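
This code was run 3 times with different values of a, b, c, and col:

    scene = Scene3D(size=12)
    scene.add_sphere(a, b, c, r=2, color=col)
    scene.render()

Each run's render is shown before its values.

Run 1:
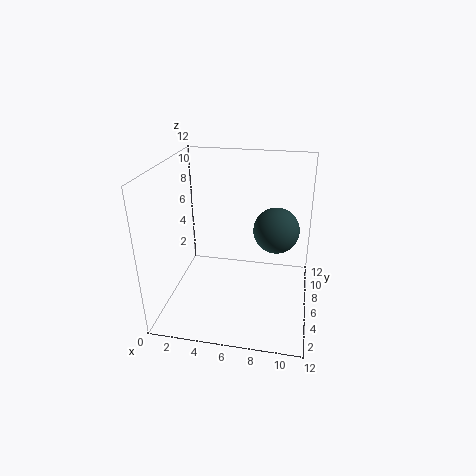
a = 9
b = 8
c = 6
col = 'darkslategray'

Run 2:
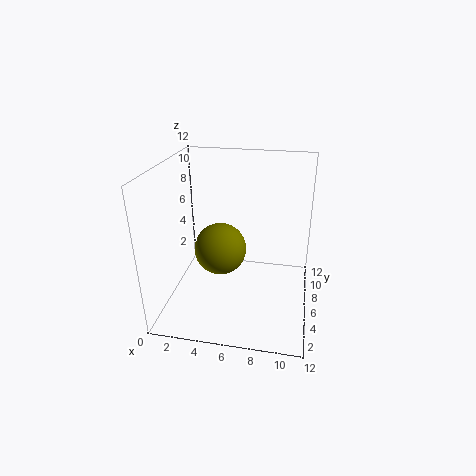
a = 5
b = 4
c = 6
col = 'olive'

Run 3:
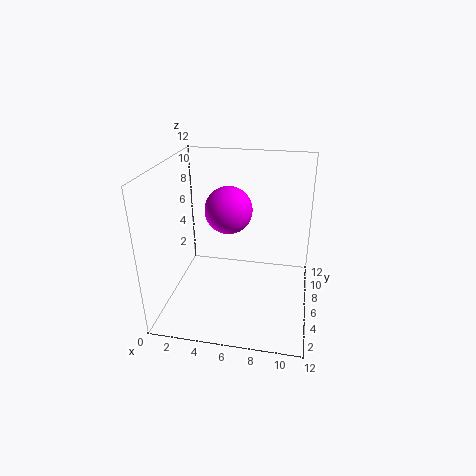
a = 5
b = 7
c = 8
col = 'magenta'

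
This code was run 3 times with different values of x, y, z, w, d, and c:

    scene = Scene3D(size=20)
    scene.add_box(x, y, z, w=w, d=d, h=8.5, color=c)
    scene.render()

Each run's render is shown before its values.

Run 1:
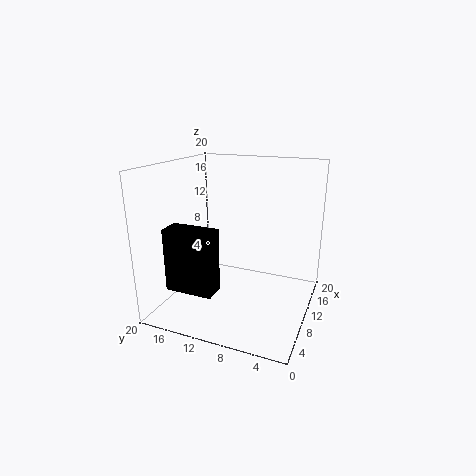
x = 3; y = 11; z = 4; w = 3; d = 6.5; c = 'black'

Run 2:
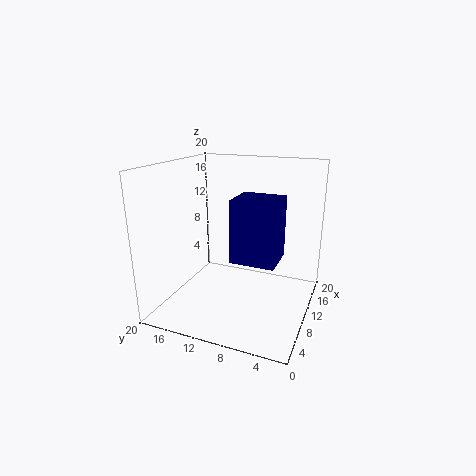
x = 7; y = 4; z = 7.5; w = 5.5; d = 6; c = 'navy'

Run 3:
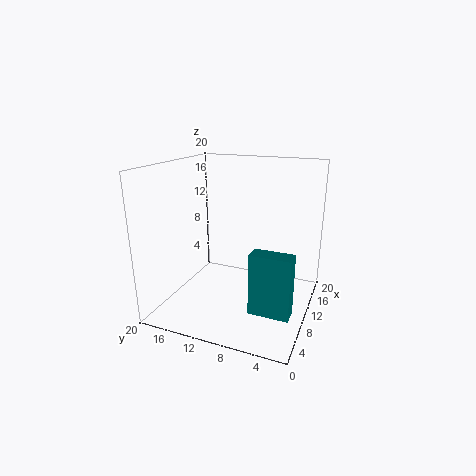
x = 6; y = 1.5; z = 1; w = 2.5; d = 5.5; c = 'teal'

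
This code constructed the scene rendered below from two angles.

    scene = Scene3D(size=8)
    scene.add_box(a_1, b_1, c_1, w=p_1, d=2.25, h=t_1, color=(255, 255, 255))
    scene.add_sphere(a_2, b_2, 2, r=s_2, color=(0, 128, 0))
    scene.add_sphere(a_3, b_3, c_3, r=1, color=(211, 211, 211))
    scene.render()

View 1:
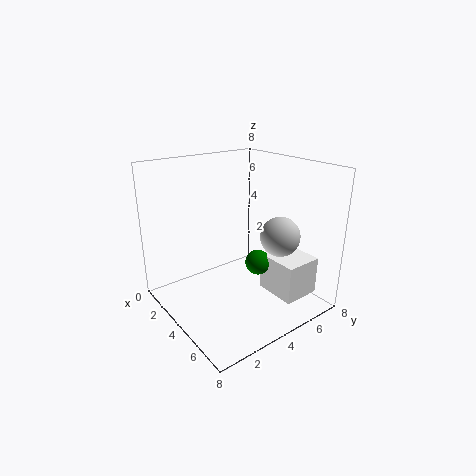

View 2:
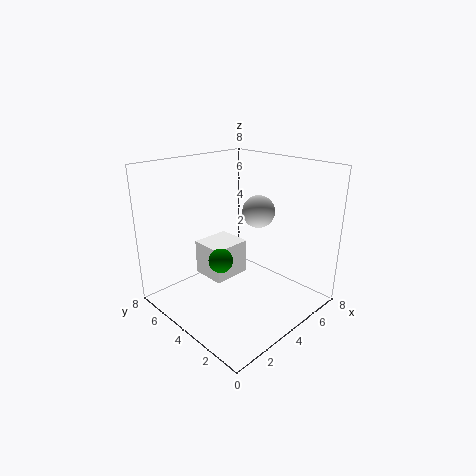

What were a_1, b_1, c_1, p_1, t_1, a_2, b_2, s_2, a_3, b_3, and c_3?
a_1 = 4
b_1 = 5.75
c_1 = 0.25
p_1 = 2.5
t_1 = 2.25
a_2 = 4
b_2 = 5.5
s_2 = 0.75
a_3 = 6.5
b_3 = 4.75
c_3 = 4.75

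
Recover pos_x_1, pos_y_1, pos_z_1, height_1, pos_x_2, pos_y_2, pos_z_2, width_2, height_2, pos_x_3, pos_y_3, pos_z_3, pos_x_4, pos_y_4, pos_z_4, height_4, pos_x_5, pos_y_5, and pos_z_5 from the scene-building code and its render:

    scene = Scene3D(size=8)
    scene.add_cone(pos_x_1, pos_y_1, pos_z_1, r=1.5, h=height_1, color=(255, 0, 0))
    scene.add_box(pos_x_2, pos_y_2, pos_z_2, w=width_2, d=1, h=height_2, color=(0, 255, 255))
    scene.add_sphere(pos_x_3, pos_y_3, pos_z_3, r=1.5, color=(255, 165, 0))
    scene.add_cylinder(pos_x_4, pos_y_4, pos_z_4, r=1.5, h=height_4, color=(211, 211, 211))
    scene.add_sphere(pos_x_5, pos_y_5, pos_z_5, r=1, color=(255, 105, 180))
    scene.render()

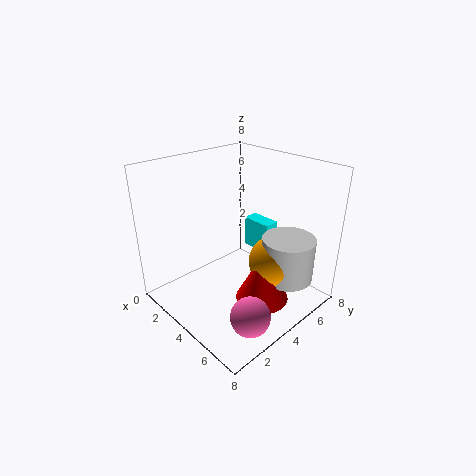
pos_x_1 = 5.5; pos_y_1 = 4.5; pos_z_1 = 0.5; height_1 = 3; pos_x_2 = 1.5; pos_y_2 = 7; pos_z_2 = 1.5; width_2 = 2; height_2 = 2; pos_x_3 = 5.5; pos_y_3 = 5.5; pos_z_3 = 2.5; pos_x_4 = 6; pos_y_4 = 6; pos_z_4 = 1.5; height_4 = 2.5; pos_x_5 = 7; pos_y_5 = 2; pos_z_5 = 1.5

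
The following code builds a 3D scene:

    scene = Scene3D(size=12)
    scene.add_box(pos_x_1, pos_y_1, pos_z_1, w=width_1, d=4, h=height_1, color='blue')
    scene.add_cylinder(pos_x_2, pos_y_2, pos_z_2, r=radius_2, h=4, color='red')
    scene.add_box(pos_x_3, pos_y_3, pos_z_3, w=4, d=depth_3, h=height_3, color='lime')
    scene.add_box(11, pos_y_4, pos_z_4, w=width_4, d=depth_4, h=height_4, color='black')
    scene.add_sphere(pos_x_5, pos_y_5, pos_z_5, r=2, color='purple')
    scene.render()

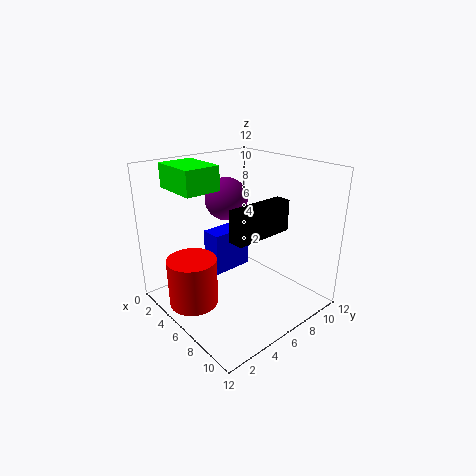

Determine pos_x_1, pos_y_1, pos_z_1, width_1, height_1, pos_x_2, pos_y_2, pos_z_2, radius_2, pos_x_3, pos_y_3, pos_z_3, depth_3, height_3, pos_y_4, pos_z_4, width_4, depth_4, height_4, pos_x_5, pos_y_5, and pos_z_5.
pos_x_1 = 1
pos_y_1 = 6
pos_z_1 = 1
width_1 = 2
height_1 = 4
pos_x_2 = 5
pos_y_2 = 2
pos_z_2 = 1
radius_2 = 2
pos_x_3 = 1
pos_y_3 = 2
pos_z_3 = 10
depth_3 = 3
height_3 = 2
pos_y_4 = 1
pos_z_4 = 9
width_4 = 1
depth_4 = 4
height_4 = 2
pos_x_5 = 2
pos_y_5 = 8
pos_z_5 = 8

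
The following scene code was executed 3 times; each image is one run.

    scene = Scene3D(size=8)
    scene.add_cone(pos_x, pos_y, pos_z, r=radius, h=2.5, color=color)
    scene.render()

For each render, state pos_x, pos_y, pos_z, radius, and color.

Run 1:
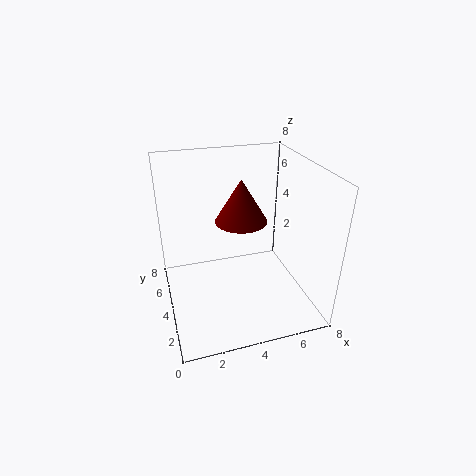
pos_x = 4.5
pos_y = 5
pos_z = 4.5
radius = 1.5
color = 'maroon'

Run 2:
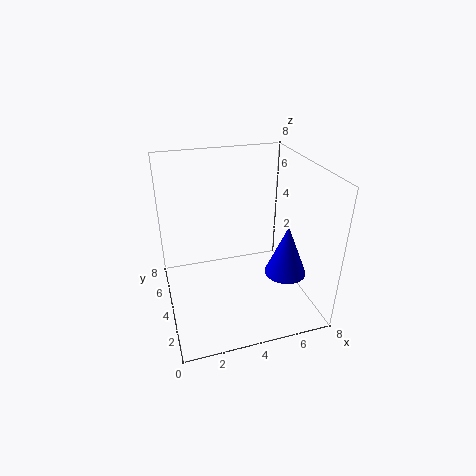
pos_x = 5.5
pos_y = 1
pos_z = 3.5
radius = 1
color = 'blue'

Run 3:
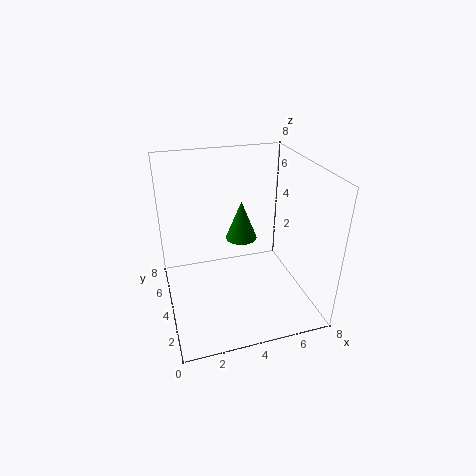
pos_x = 5
pos_y = 6.5
pos_z = 2.5
radius = 1
color = 'green'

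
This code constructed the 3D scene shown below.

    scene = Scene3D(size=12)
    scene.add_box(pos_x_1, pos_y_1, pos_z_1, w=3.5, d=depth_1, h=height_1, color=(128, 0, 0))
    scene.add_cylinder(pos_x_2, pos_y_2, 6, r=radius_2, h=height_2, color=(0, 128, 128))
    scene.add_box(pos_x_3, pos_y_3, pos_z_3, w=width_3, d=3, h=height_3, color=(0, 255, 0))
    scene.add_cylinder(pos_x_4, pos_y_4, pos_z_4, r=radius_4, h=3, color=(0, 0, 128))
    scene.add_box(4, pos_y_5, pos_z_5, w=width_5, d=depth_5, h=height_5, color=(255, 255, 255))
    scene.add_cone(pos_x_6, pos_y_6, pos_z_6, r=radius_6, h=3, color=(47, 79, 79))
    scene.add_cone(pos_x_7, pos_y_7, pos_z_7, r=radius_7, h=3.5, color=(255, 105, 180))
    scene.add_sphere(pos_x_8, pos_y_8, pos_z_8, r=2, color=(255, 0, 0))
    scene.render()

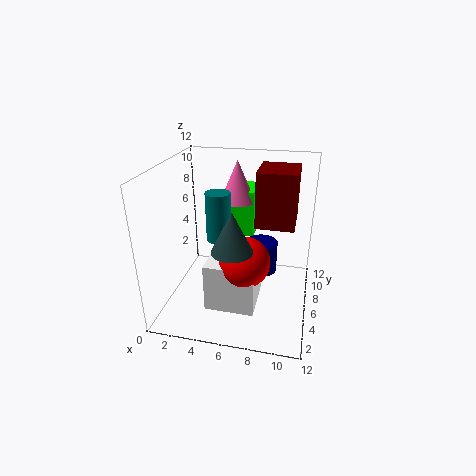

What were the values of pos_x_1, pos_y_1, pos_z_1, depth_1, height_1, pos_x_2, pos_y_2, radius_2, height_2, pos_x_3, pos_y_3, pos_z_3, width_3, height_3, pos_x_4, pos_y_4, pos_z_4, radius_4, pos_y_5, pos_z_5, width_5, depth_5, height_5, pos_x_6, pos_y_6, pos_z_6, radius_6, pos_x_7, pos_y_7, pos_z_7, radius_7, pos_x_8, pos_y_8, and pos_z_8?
pos_x_1 = 7; pos_y_1 = 8; pos_z_1 = 6; depth_1 = 4; height_1 = 5; pos_x_2 = 4.5; pos_y_2 = 5.5; radius_2 = 1; height_2 = 4; pos_x_3 = 4.5; pos_y_3 = 7.5; pos_z_3 = 5.5; width_3 = 2.5; height_3 = 4; pos_x_4 = 7.5; pos_y_4 = 9.5; pos_z_4 = 1; radius_4 = 1.5; pos_y_5 = 2.5; pos_z_5 = 1; width_5 = 4; depth_5 = 4; height_5 = 4; pos_x_6 = 6.5; pos_y_6 = 2; pos_z_6 = 7; radius_6 = 1.5; pos_x_7 = 5.5; pos_y_7 = 8; pos_z_7 = 8.5; radius_7 = 1.5; pos_x_8 = 7; pos_y_8 = 4; pos_z_8 = 5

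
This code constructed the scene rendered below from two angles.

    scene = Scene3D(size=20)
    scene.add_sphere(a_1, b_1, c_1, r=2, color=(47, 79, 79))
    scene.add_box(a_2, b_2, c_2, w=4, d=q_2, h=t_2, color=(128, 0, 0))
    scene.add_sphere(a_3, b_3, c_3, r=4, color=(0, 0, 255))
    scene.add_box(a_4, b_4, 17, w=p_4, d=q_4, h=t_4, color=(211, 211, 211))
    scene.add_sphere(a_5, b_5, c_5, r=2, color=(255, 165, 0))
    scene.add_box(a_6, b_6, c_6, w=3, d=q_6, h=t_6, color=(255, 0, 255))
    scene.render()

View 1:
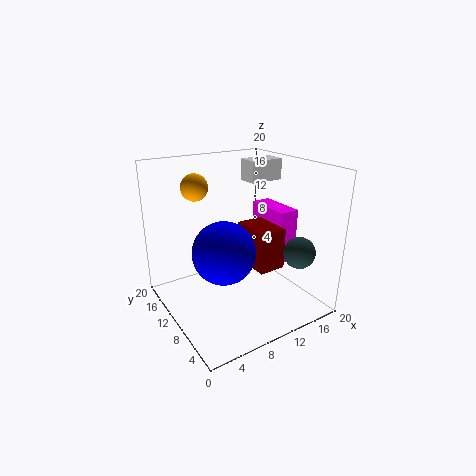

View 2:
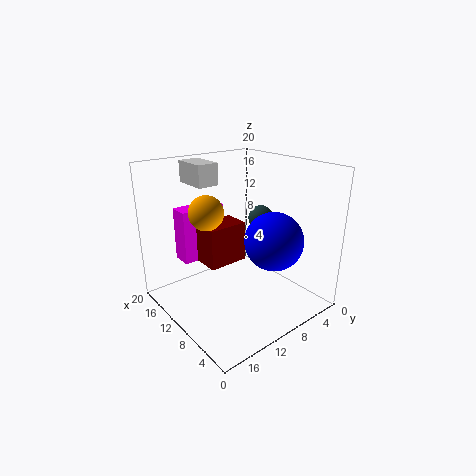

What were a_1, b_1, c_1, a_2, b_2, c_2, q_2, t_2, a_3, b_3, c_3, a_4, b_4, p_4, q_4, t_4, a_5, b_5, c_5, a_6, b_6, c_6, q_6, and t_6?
a_1 = 14
b_1 = 2
c_1 = 10
a_2 = 12
b_2 = 7
c_2 = 5
q_2 = 6
t_2 = 6
a_3 = 6
b_3 = 7
c_3 = 10
a_4 = 13
b_4 = 11
p_4 = 5
q_4 = 3
t_4 = 3
a_5 = 7
b_5 = 17
c_5 = 16
a_6 = 16
b_6 = 8
c_6 = 5
q_6 = 7
t_6 = 8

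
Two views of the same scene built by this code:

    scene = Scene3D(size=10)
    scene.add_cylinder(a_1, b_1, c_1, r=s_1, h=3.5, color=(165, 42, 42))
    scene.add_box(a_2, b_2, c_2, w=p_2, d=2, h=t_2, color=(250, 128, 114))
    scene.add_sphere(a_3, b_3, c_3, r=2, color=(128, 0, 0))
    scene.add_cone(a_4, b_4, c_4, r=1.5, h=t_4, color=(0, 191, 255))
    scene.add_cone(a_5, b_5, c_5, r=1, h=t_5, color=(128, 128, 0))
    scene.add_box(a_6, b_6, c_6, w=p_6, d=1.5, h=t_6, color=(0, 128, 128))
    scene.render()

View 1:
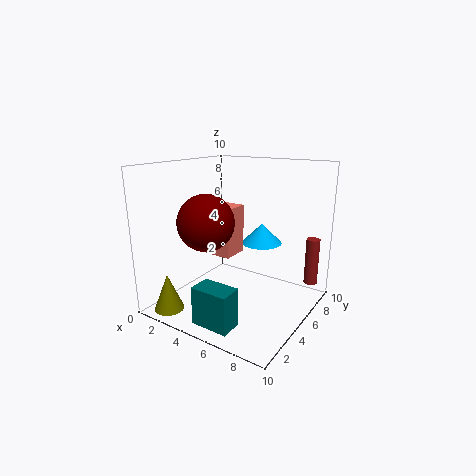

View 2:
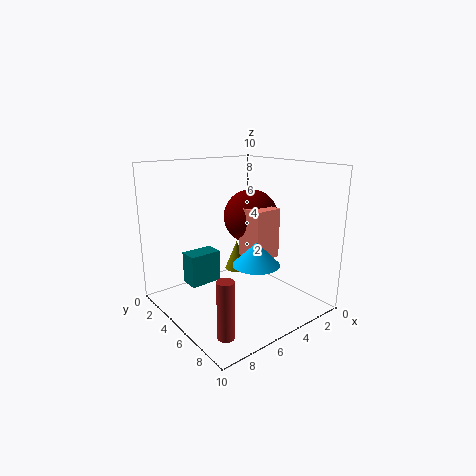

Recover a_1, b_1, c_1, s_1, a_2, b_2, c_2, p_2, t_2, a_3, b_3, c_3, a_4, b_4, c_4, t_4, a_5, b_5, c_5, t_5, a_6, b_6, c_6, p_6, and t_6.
a_1 = 9
b_1 = 9
c_1 = 1
s_1 = 0.5
a_2 = 2.5
b_2 = 4.5
c_2 = 3.5
p_2 = 2
t_2 = 3.5
a_3 = 3
b_3 = 4
c_3 = 6
a_4 = 5.5
b_4 = 7.5
c_4 = 4
t_4 = 1.5
a_5 = 2
b_5 = 1
c_5 = 0.5
t_5 = 2.5
a_6 = 4.5
b_6 = 0.5
c_6 = 0.5
p_6 = 2.5
t_6 = 2.5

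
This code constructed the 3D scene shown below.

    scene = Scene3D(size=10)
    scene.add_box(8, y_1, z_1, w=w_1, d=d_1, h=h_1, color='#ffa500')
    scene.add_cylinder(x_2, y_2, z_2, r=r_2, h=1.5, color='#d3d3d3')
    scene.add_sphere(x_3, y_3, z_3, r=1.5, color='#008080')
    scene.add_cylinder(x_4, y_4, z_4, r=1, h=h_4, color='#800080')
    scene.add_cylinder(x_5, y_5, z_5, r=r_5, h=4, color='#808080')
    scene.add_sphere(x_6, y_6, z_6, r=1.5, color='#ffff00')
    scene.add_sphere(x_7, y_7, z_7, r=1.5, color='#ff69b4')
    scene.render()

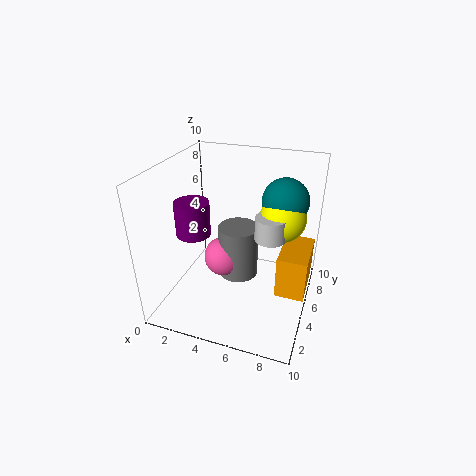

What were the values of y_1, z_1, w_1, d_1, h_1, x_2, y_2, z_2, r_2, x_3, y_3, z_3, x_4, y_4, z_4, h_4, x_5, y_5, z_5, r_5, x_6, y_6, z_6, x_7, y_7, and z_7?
y_1 = 4; z_1 = 1.5; w_1 = 2; d_1 = 3.5; h_1 = 3; x_2 = 7.5; y_2 = 4; z_2 = 6; r_2 = 1; x_3 = 8; y_3 = 5.5; z_3 = 8; x_4 = 3.5; y_4 = 1.5; z_4 = 7; h_4 = 2; x_5 = 4.5; y_5 = 6.5; z_5 = 1; r_5 = 1.5; x_6 = 8; y_6 = 5; z_6 = 7; x_7 = 3.5; y_7 = 6; z_7 = 2.5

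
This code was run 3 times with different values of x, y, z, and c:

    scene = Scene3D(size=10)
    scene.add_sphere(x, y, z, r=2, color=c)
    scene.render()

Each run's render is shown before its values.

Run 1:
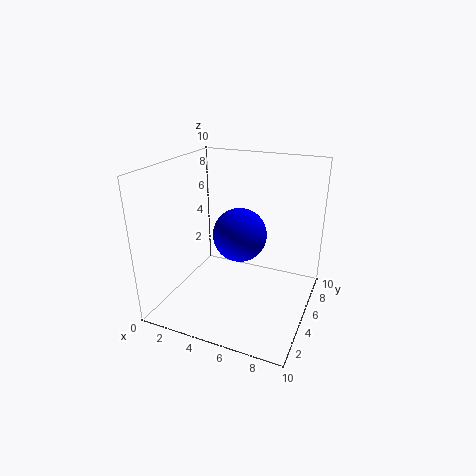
x = 4.5
y = 6.5
z = 4.5
c = 'blue'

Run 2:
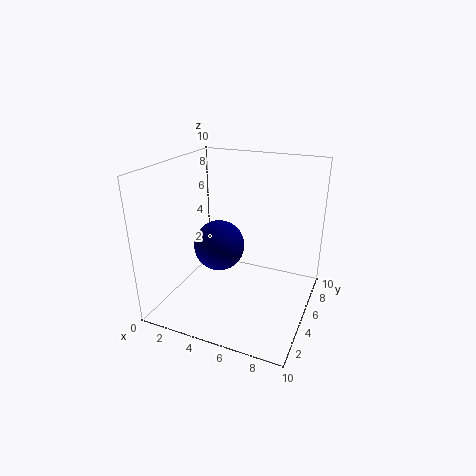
x = 2.5
y = 7
z = 3
c = 'navy'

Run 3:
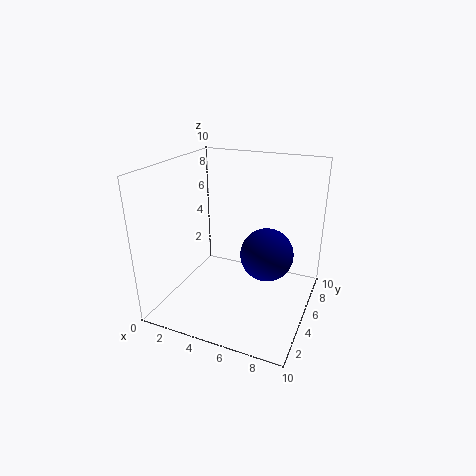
x = 6.5
y = 7
z = 3
c = 'navy'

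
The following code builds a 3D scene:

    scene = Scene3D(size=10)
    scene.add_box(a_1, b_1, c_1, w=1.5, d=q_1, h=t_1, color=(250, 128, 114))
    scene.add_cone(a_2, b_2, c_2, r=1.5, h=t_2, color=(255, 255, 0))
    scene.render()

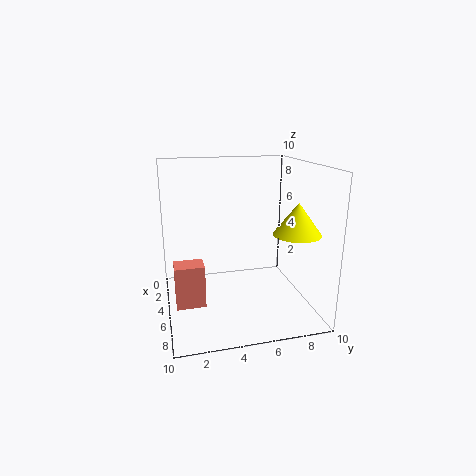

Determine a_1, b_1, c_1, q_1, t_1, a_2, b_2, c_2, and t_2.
a_1 = 4.5
b_1 = 0.5
c_1 = 0.5
q_1 = 2
t_1 = 3
a_2 = 8
b_2 = 8
c_2 = 6
t_2 = 2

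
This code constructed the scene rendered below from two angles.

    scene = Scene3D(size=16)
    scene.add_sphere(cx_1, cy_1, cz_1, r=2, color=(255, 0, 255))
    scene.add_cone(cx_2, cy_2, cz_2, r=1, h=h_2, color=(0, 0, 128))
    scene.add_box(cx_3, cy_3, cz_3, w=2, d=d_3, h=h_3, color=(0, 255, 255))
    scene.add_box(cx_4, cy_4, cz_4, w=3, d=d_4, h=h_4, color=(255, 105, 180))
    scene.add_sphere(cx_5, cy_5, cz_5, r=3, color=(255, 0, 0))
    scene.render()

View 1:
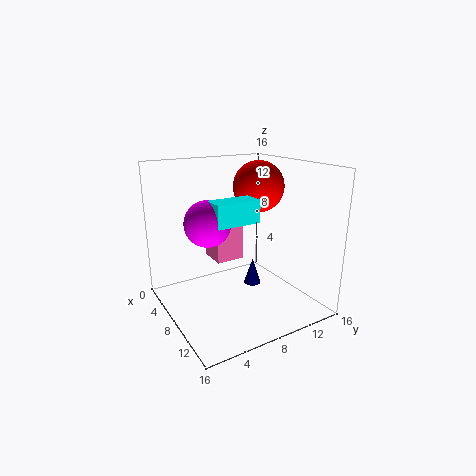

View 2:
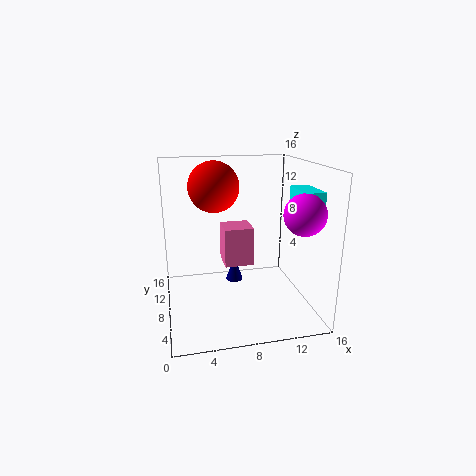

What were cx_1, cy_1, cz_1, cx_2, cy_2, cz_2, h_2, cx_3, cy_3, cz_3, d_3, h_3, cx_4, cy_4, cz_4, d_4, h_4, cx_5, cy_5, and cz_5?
cx_1 = 13; cy_1 = 2; cz_1 = 12; cx_2 = 8; cy_2 = 10; cz_2 = 2; h_2 = 3; cx_3 = 13; cy_3 = 2; cz_3 = 12; d_3 = 4; h_3 = 2; cx_4 = 6; cy_4 = 5; cz_4 = 6; d_4 = 3; h_4 = 4; cx_5 = 6; cy_5 = 12; cz_5 = 13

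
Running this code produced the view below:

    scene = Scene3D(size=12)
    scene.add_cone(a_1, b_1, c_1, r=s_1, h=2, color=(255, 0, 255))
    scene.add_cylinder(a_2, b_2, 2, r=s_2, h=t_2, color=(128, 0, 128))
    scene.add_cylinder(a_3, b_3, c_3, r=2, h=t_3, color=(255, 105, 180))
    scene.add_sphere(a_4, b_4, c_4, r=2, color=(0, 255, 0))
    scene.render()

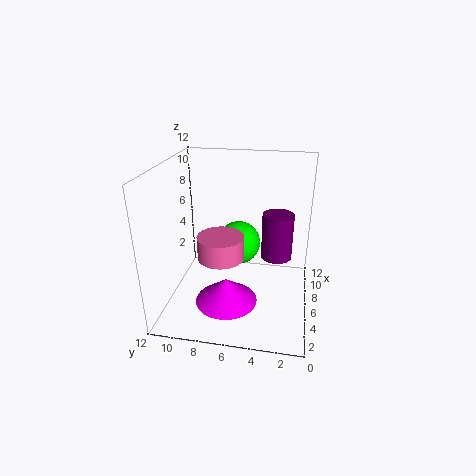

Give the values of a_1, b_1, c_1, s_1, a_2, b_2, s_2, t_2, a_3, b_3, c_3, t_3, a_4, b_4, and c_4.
a_1 = 3.5
b_1 = 6.5
c_1 = 1.5
s_1 = 2.5
a_2 = 10.5
b_2 = 3
s_2 = 1.5
t_2 = 4.5
a_3 = 6
b_3 = 7.5
c_3 = 4
t_3 = 2
a_4 = 9
b_4 = 6.5
c_4 = 4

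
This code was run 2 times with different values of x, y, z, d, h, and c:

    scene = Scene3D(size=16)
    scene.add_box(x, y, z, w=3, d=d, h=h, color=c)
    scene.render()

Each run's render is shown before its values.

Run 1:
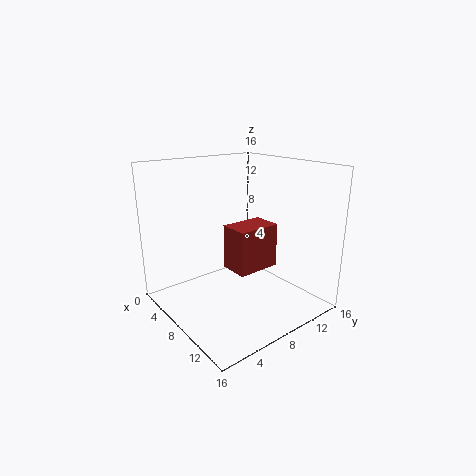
x = 9.5, y = 5, z = 6, d = 4.5, h = 4.5, c = 'brown'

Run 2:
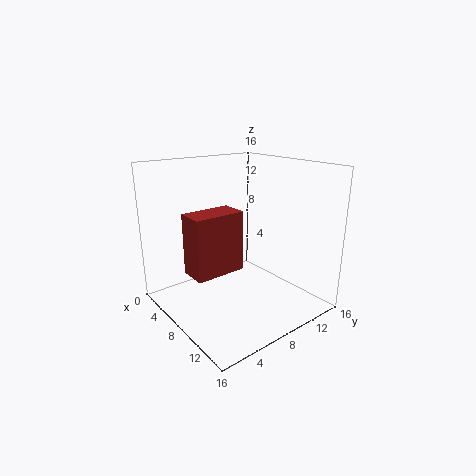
x = 6.5, y = 2, z = 5, d = 5.5, h = 6.5, c = 'brown'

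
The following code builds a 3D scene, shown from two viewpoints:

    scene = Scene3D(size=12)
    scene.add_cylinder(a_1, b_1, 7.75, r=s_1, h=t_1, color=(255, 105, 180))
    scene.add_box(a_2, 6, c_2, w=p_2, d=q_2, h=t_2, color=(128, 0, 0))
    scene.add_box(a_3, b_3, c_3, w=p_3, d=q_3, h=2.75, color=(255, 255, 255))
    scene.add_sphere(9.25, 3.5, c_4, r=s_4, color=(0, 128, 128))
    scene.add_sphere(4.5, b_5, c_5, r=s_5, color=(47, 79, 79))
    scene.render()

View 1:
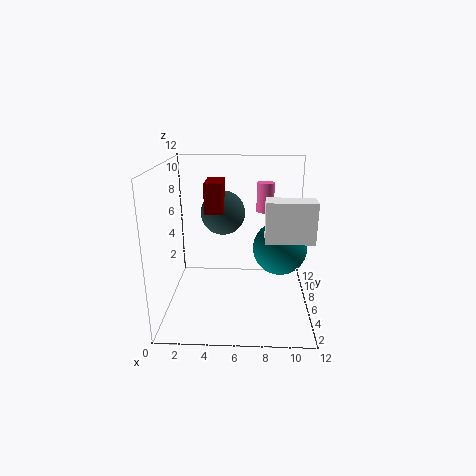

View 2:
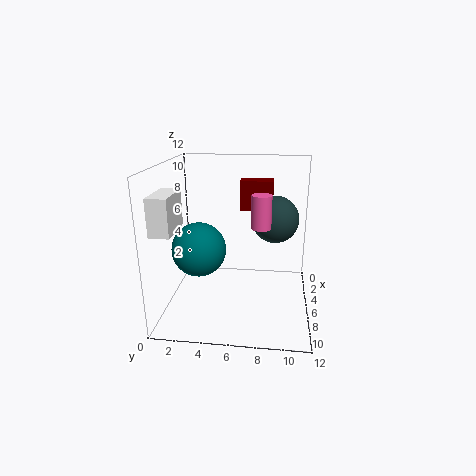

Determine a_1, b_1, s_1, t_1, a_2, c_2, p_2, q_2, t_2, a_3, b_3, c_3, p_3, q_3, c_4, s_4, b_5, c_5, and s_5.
a_1 = 8.25, b_1 = 8, s_1 = 0.75, t_1 = 2.5, a_2 = 3.25, c_2 = 8, p_2 = 1.5, q_2 = 2.75, t_2 = 2.5, a_3 = 8, b_3 = 0.5, c_3 = 7.75, p_3 = 3.25, q_3 = 1.5, c_4 = 6.25, s_4 = 2, b_5 = 9, c_5 = 7.25, s_5 = 2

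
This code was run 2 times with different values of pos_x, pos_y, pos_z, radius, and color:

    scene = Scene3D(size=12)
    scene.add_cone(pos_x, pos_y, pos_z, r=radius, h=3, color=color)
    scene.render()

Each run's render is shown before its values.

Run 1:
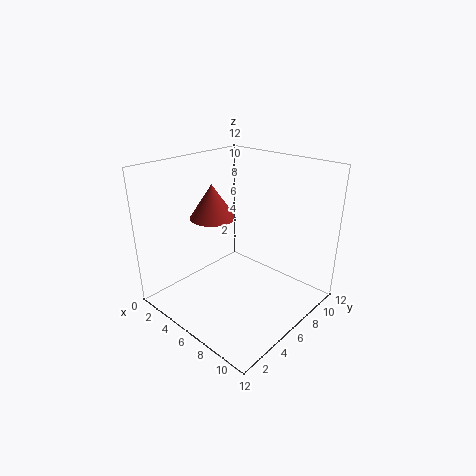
pos_x = 3
pos_y = 6
pos_z = 7
radius = 2
color = 'brown'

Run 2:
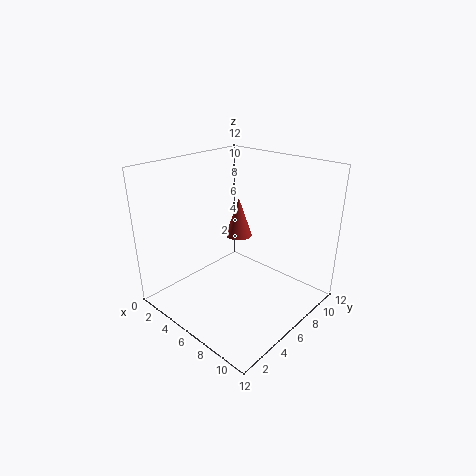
pos_x = 7
pos_y = 5
pos_z = 7
radius = 1
color = 'brown'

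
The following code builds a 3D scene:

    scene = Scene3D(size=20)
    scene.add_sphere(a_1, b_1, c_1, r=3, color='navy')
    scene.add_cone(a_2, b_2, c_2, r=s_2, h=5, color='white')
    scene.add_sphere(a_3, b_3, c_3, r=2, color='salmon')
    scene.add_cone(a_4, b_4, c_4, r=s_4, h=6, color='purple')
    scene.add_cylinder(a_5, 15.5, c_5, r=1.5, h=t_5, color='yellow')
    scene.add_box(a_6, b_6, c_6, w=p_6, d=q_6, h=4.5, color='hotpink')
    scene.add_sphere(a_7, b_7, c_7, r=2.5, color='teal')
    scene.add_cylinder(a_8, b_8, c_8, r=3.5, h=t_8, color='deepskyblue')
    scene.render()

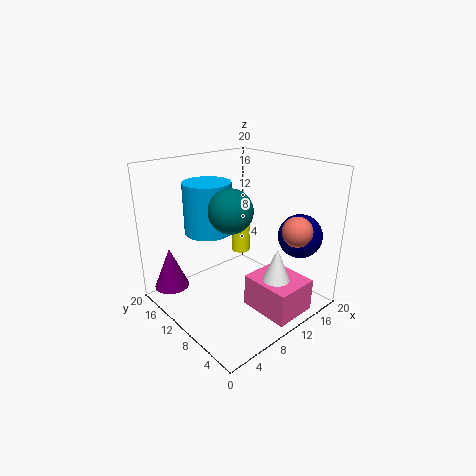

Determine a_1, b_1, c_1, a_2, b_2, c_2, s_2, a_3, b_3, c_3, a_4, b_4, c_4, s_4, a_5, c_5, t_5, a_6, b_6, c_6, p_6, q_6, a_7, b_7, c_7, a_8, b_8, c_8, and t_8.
a_1 = 16, b_1 = 4, c_1 = 10.5, a_2 = 11.5, b_2 = 4, c_2 = 5, s_2 = 2, a_3 = 14, b_3 = 3, c_3 = 12, a_4 = 3, b_4 = 17, c_4 = 2, s_4 = 2.5, a_5 = 15.5, c_5 = 4.5, t_5 = 8, a_6 = 9, b_6 = 0.5, c_6 = 1, p_6 = 6, q_6 = 7, a_7 = 4.5, b_7 = 5, c_7 = 16.5, a_8 = 9, b_8 = 15.5, c_8 = 9.5, t_8 = 7.5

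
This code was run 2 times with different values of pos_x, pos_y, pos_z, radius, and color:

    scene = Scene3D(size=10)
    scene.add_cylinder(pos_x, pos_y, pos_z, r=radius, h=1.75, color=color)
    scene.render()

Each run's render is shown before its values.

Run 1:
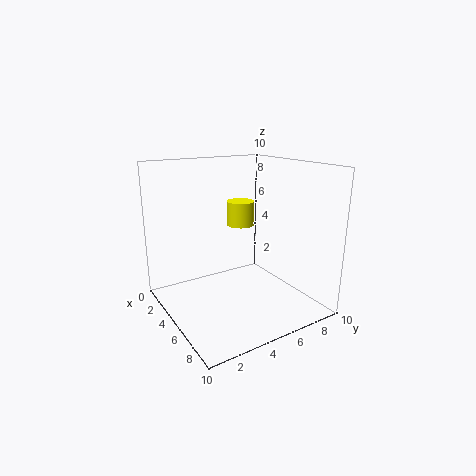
pos_x = 3.75, pos_y = 6, pos_z = 5.5, radius = 1, color = 'yellow'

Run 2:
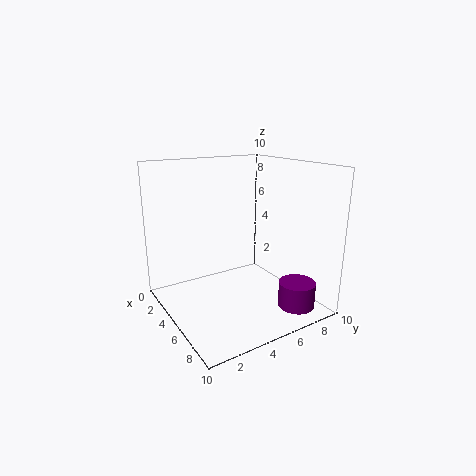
pos_x = 8.25, pos_y = 7.75, pos_z = 0.5, radius = 1.25, color = 'purple'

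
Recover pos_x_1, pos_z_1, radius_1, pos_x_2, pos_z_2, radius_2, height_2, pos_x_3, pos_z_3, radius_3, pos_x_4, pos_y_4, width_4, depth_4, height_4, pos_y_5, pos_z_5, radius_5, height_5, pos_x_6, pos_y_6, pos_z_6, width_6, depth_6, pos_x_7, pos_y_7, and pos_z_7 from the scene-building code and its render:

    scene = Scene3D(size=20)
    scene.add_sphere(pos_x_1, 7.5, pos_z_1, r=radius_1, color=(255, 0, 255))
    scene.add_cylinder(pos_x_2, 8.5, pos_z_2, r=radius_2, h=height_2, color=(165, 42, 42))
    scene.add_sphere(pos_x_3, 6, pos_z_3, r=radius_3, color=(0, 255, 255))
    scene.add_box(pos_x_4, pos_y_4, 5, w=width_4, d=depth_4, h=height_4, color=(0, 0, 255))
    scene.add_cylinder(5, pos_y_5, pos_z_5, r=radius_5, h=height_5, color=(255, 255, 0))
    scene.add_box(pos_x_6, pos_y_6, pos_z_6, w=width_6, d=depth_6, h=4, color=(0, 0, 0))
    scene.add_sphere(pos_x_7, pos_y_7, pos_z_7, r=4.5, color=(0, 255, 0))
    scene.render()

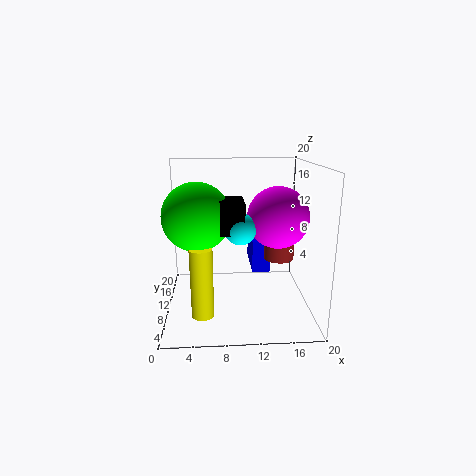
pos_x_1 = 15; pos_z_1 = 13.5; radius_1 = 4; pos_x_2 = 15.5; pos_z_2 = 7.5; radius_2 = 2; height_2 = 3; pos_x_3 = 10; pos_z_3 = 12.5; radius_3 = 2; pos_x_4 = 12; pos_y_4 = 9.5; width_4 = 2.5; depth_4 = 7; height_4 = 4.5; pos_y_5 = 6; pos_z_5 = 0.5; radius_5 = 1.5; height_5 = 9.5; pos_x_6 = 7.5; pos_y_6 = 4.5; pos_z_6 = 12; width_6 = 3; depth_6 = 5; pos_x_7 = 4.5; pos_y_7 = 8.5; pos_z_7 = 13.5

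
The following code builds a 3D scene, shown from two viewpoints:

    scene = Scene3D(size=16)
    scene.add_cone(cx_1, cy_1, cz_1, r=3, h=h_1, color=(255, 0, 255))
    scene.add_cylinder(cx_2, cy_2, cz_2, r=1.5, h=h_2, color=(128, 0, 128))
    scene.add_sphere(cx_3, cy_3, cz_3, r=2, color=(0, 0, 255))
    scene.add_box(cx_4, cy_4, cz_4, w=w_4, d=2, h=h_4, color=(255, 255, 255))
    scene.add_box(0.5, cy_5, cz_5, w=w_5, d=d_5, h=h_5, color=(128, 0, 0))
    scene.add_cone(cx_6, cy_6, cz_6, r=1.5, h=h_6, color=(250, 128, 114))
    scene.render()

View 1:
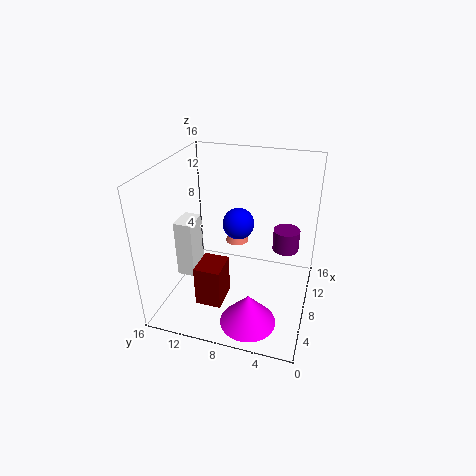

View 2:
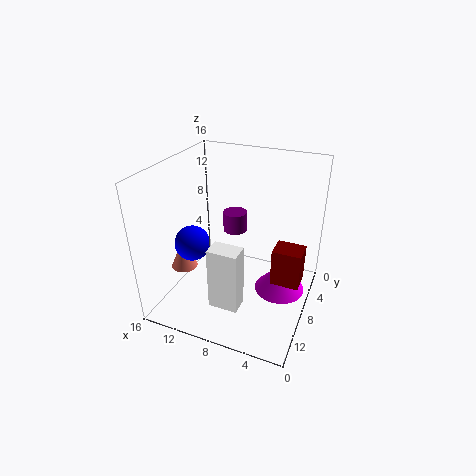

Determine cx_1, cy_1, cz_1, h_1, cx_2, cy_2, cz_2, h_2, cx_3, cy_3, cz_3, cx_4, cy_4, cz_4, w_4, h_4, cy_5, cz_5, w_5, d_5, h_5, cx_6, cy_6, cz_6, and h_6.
cx_1 = 3.5; cy_1 = 5.5; cz_1 = 0.5; h_1 = 3.5; cx_2 = 10.5; cy_2 = 3; cz_2 = 6; h_2 = 2.5; cx_3 = 13; cy_3 = 9.5; cz_3 = 7; cx_4 = 5.5; cy_4 = 12.5; cz_4 = 3.5; w_4 = 3; h_4 = 6.5; cy_5 = 7.5; cz_5 = 4.5; w_5 = 3; d_5 = 2.5; h_5 = 4; cx_6 = 14; cy_6 = 10; cz_6 = 4; h_6 = 3.5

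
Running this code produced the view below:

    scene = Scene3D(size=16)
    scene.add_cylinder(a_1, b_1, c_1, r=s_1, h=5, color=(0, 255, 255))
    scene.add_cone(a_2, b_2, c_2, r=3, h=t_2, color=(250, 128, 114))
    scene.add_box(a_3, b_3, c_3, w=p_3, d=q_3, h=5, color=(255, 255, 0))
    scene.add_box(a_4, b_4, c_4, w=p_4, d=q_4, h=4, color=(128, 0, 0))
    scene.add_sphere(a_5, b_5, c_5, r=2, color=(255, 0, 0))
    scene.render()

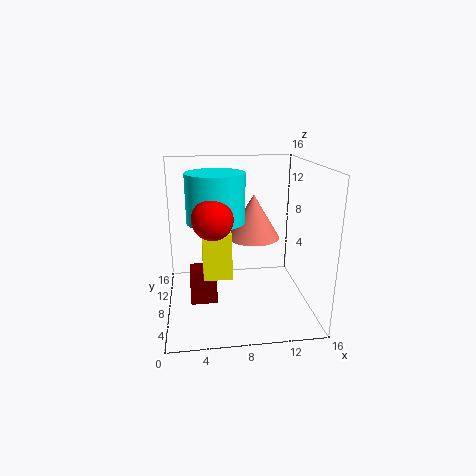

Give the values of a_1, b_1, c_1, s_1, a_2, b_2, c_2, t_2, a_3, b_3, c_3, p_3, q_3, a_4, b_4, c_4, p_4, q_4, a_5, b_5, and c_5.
a_1 = 5.5, b_1 = 6.5, c_1 = 10.5, s_1 = 3, a_2 = 10, b_2 = 9.5, c_2 = 7.5, t_2 = 5, a_3 = 4, b_3 = 5, c_3 = 4.5, p_3 = 3, q_3 = 4, a_4 = 2.5, b_4 = 7, c_4 = 0.5, p_4 = 3, q_4 = 2.5, a_5 = 5, b_5 = 4, c_5 = 11.5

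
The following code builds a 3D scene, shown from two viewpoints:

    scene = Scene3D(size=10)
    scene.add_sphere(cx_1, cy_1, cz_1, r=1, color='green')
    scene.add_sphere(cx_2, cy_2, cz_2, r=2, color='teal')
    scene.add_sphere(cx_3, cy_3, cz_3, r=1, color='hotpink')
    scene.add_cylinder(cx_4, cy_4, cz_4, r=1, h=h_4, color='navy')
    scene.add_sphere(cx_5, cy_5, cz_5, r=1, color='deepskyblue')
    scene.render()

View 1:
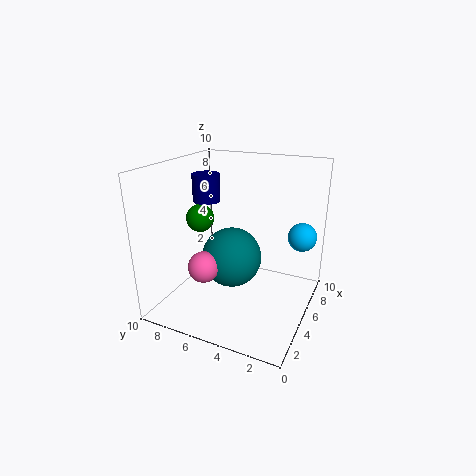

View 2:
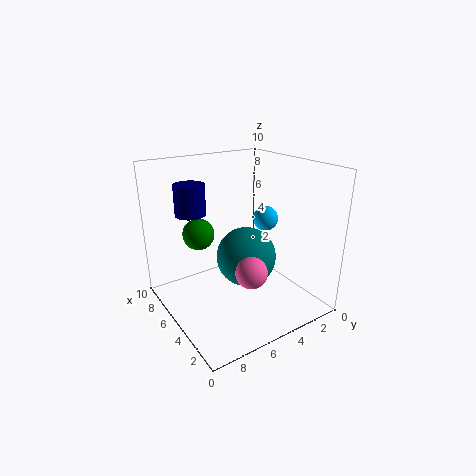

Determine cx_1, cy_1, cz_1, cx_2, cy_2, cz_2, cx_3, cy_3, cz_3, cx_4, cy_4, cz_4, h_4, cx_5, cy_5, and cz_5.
cx_1 = 5
cy_1 = 8
cz_1 = 6
cx_2 = 4
cy_2 = 5
cz_2 = 4
cx_3 = 2
cy_3 = 6
cz_3 = 4
cx_4 = 6
cy_4 = 8
cz_4 = 7
h_4 = 2
cx_5 = 7
cy_5 = 1
cz_5 = 5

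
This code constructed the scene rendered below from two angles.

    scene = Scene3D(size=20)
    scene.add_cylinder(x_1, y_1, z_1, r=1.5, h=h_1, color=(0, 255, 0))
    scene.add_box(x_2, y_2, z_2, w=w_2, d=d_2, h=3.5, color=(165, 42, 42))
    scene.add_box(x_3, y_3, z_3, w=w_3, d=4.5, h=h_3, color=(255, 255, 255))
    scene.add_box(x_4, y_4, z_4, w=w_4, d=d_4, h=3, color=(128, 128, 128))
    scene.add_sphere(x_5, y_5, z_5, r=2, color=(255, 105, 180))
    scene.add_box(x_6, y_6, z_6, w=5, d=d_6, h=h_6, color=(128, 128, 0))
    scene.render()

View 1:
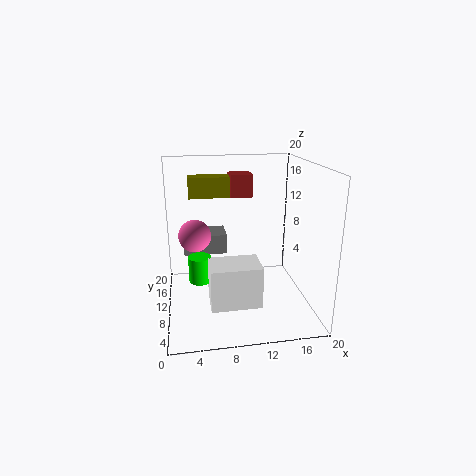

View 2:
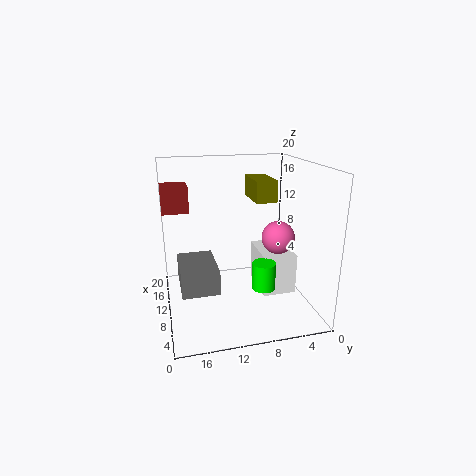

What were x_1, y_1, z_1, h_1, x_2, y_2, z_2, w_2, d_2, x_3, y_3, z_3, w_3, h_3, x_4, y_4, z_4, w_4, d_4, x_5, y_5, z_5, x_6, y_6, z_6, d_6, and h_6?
x_1 = 4.5; y_1 = 8; z_1 = 5; h_1 = 3.5; x_2 = 10; y_2 = 16.5; z_2 = 14; w_2 = 3.5; d_2 = 3.5; x_3 = 5.5; y_3 = 3; z_3 = 3; w_3 = 6.5; h_3 = 5.5; x_4 = 2.5; y_4 = 14; z_4 = 6; w_4 = 6.5; d_4 = 4.5; x_5 = 4; y_5 = 6.5; z_5 = 12; x_6 = 3.5; y_6 = 7; z_6 = 16.5; d_6 = 2.5; h_6 = 2.5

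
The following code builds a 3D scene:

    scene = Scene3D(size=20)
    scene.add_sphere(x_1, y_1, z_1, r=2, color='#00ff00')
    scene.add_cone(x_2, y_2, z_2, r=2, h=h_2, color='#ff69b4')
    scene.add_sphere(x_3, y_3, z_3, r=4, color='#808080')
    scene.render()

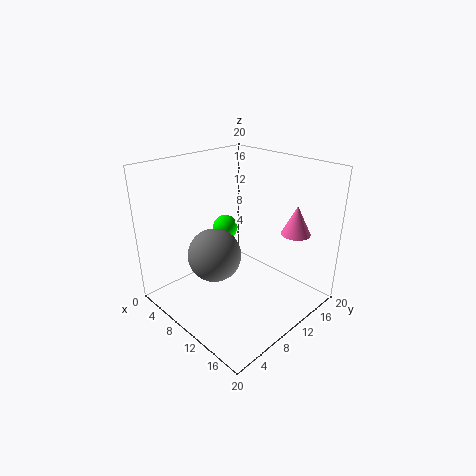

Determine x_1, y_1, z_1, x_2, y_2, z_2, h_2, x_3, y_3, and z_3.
x_1 = 3; y_1 = 14; z_1 = 8; x_2 = 16; y_2 = 15; z_2 = 11; h_2 = 4; x_3 = 6; y_3 = 9; z_3 = 6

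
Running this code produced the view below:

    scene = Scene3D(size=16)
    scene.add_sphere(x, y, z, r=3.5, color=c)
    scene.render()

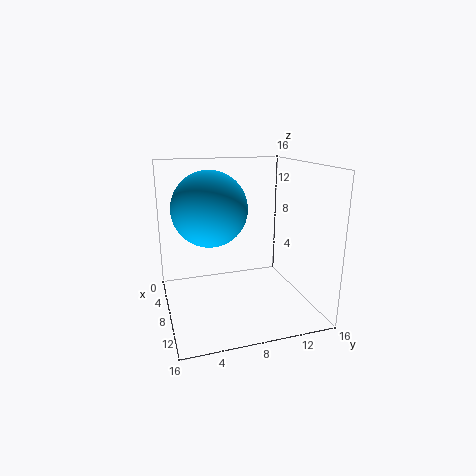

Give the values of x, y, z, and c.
x = 12, y = 4, z = 12.5, c = 'deepskyblue'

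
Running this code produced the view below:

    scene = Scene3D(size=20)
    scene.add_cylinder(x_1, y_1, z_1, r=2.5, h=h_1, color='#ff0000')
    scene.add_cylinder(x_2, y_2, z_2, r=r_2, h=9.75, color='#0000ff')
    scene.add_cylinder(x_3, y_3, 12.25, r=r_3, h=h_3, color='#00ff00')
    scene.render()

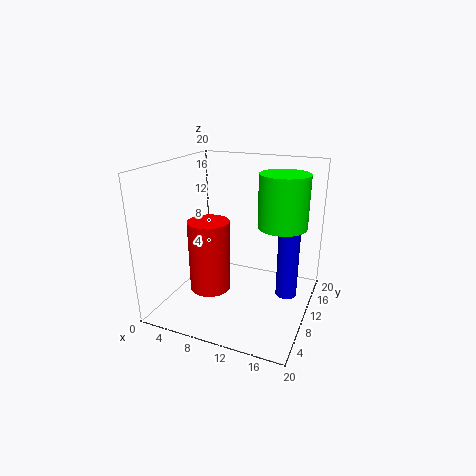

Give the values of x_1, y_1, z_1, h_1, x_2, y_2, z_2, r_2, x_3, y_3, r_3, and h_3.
x_1 = 9; y_1 = 3.5; z_1 = 5.75; h_1 = 8.75; x_2 = 16.75; y_2 = 12; z_2 = 1.5; r_2 = 1.5; x_3 = 16; y_3 = 10.75; r_3 = 3.25; h_3 = 7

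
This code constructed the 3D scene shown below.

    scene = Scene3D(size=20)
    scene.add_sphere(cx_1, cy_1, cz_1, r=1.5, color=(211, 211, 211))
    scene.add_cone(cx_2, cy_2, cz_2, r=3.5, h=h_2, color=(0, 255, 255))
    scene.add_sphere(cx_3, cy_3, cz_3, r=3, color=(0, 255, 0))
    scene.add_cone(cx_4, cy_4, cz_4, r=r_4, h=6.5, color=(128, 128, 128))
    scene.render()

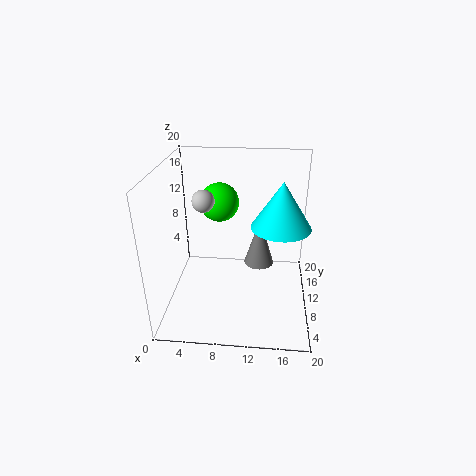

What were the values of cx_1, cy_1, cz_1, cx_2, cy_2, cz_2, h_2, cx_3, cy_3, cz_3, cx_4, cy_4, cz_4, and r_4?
cx_1 = 5.5; cy_1 = 9.5; cz_1 = 15.5; cx_2 = 15.5; cy_2 = 5; cz_2 = 14.5; h_2 = 5.5; cx_3 = 6.5; cy_3 = 16.5; cz_3 = 12.5; cx_4 = 13; cy_4 = 9; cz_4 = 7; r_4 = 2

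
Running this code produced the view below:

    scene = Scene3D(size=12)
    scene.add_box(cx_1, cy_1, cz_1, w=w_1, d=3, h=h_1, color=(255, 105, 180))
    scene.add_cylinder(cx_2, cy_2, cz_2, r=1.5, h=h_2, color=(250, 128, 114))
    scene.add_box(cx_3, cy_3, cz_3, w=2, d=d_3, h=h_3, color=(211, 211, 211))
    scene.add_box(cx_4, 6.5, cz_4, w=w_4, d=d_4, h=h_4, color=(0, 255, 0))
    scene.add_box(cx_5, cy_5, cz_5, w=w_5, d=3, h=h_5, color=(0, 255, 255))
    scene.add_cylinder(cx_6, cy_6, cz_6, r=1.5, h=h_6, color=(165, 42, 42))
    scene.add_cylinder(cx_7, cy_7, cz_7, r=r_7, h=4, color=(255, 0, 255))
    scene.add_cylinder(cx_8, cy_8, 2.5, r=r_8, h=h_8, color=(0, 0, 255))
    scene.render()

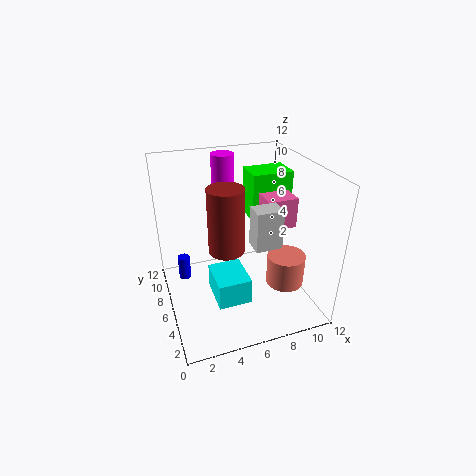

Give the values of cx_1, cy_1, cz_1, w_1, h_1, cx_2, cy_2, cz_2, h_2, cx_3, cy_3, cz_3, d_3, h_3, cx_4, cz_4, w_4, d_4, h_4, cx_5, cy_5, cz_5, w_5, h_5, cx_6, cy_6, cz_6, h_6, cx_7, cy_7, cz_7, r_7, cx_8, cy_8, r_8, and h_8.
cx_1 = 8, cy_1 = 4.5, cz_1 = 7, w_1 = 2.5, h_1 = 2.5, cx_2 = 9, cy_2 = 3, cz_2 = 3, h_2 = 2.5, cx_3 = 6, cy_3 = 2, cz_3 = 7, d_3 = 1.5, h_3 = 3, cx_4 = 7.5, cz_4 = 7, w_4 = 3.5, d_4 = 2.5, h_4 = 4, cx_5 = 3, cy_5 = 1.5, cz_5 = 3, w_5 = 2.5, h_5 = 2, cx_6 = 5, cy_6 = 6, cz_6 = 5, h_6 = 5.5, cx_7 = 6, cy_7 = 10, cz_7 = 8, r_7 = 1, cx_8 = 1.5, cy_8 = 7, r_8 = 0.5, h_8 = 2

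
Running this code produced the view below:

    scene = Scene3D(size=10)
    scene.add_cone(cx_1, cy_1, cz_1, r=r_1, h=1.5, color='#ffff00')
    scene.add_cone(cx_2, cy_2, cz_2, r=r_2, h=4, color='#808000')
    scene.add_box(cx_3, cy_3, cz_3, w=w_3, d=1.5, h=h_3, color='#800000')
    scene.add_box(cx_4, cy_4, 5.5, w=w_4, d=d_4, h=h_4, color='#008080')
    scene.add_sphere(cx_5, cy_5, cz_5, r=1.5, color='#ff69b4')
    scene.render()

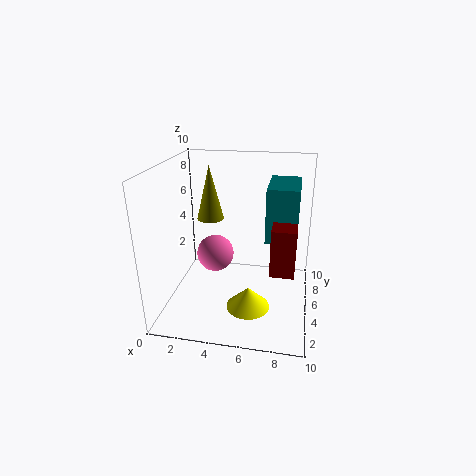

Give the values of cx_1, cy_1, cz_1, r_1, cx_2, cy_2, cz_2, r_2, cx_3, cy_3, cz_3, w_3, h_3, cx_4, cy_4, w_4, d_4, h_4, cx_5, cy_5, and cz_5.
cx_1 = 6; cy_1 = 3.5; cz_1 = 0.5; r_1 = 1.5; cx_2 = 2.5; cy_2 = 7; cz_2 = 5.5; r_2 = 1; cx_3 = 7.5; cy_3 = 2; cz_3 = 4; w_3 = 1.5; h_3 = 3; cx_4 = 7; cy_4 = 3.5; w_4 = 2; d_4 = 3.5; h_4 = 3.5; cx_5 = 2.5; cy_5 = 8; cz_5 = 2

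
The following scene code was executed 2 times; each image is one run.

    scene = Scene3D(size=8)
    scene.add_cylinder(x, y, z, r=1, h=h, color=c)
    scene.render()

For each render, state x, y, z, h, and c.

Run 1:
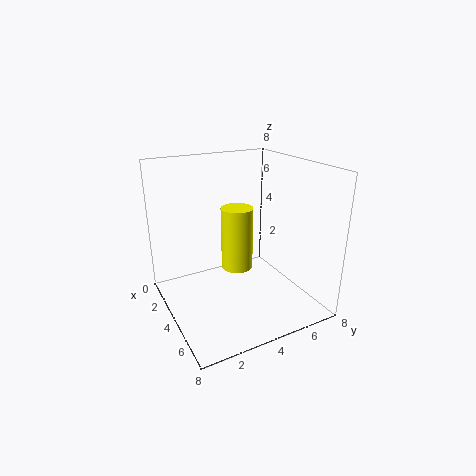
x = 2, y = 5, z = 1, h = 4, c = 'yellow'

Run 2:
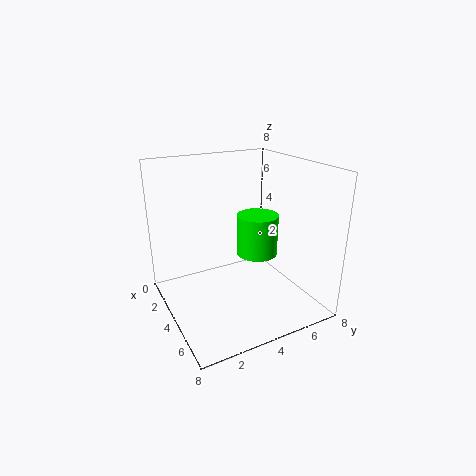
x = 6, y = 4, z = 4, h = 2, c = 'lime'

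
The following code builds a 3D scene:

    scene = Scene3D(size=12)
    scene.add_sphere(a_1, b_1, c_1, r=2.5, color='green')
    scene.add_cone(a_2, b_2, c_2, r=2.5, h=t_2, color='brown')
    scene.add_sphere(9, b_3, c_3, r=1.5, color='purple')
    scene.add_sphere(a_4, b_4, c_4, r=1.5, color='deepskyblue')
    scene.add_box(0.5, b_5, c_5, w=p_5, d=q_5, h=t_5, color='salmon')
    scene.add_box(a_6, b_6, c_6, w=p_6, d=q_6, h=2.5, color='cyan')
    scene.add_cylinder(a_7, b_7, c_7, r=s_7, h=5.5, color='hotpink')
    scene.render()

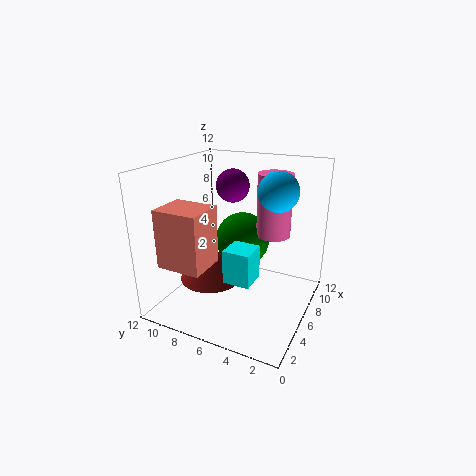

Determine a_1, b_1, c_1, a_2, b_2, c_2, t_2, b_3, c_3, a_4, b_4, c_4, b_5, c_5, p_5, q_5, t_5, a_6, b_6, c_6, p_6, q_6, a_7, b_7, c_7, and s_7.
a_1 = 9
b_1 = 7
c_1 = 4.5
a_2 = 4
b_2 = 7.5
c_2 = 3
t_2 = 3
b_3 = 8
c_3 = 9.5
a_4 = 5.5
b_4 = 2.5
c_4 = 10.5
b_5 = 6.5
c_5 = 5
p_5 = 3
q_5 = 3.5
t_5 = 4.5
a_6 = 1.5
b_6 = 3
c_6 = 4.5
p_6 = 2
q_6 = 2
a_7 = 9
b_7 = 4
c_7 = 5.5
s_7 = 1.5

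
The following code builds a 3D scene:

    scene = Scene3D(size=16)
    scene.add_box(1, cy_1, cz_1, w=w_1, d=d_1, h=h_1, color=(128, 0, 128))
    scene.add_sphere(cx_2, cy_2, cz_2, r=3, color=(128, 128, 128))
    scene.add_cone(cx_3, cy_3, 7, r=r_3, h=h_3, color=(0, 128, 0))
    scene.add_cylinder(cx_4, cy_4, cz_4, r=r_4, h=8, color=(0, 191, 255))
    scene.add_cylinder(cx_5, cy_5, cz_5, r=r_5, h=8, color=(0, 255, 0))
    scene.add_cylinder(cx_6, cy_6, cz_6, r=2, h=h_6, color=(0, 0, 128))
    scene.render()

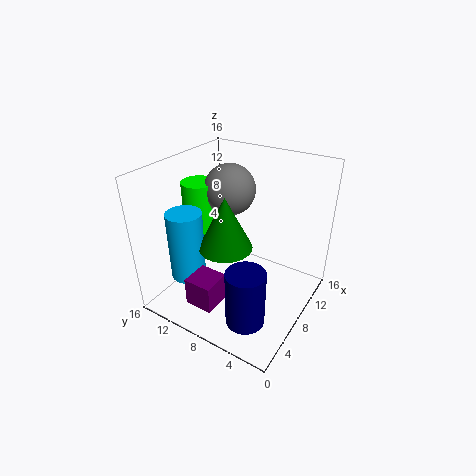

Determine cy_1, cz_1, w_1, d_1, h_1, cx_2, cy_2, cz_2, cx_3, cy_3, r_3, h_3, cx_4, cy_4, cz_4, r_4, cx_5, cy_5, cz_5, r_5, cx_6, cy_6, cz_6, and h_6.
cy_1 = 7
cz_1 = 3
w_1 = 3
d_1 = 3
h_1 = 3
cx_2 = 11
cy_2 = 11
cz_2 = 12
cx_3 = 7
cy_3 = 9
r_3 = 3
h_3 = 6
cx_4 = 5
cy_4 = 13
cz_4 = 3
r_4 = 2
cx_5 = 9
cy_5 = 14
cz_5 = 5
r_5 = 2
cx_6 = 3
cy_6 = 4
cz_6 = 2
h_6 = 6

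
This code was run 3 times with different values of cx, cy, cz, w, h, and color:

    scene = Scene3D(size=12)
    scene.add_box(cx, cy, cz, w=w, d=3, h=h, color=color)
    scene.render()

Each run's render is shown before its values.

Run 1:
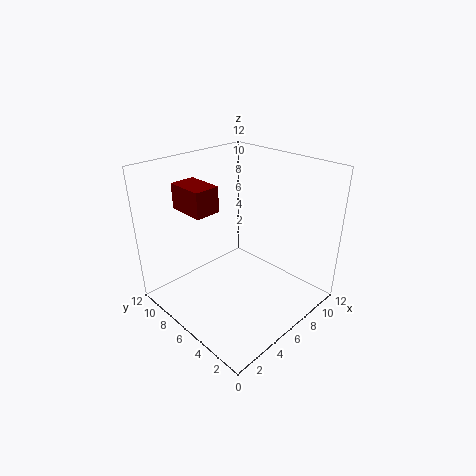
cx = 2
cy = 6
cz = 9
w = 2
h = 2
color = 'maroon'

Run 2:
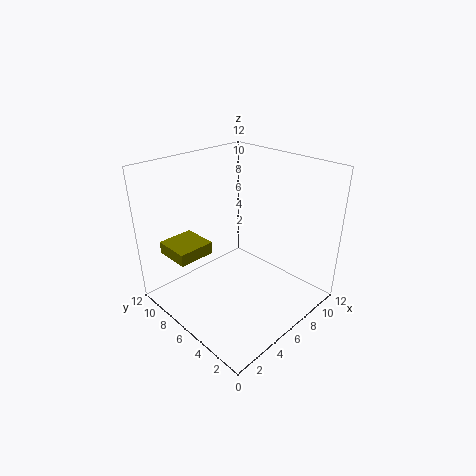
cx = 1
cy = 7
cz = 5
w = 3
h = 1
color = 'olive'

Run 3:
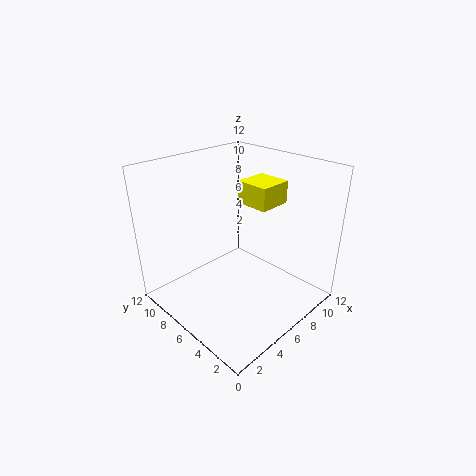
cx = 8
cy = 5
cz = 8
w = 3
h = 2
color = 'yellow'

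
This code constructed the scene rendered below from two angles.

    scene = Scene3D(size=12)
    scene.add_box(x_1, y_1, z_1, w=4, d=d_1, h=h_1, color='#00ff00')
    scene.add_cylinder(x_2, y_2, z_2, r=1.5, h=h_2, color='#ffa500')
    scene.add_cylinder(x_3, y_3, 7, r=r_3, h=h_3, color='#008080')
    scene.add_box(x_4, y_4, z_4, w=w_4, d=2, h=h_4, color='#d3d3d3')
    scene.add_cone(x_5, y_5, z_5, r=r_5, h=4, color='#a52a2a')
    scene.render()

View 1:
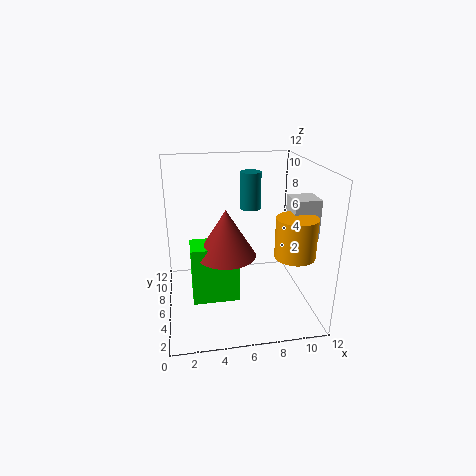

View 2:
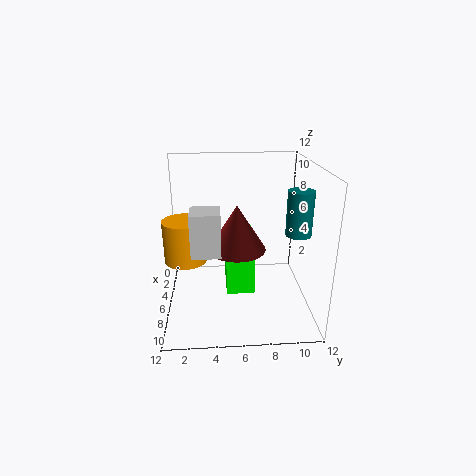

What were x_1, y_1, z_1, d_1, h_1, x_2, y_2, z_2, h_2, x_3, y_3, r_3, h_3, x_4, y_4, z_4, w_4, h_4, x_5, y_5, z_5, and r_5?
x_1 = 2; y_1 = 5; z_1 = 0.5; d_1 = 2.5; h_1 = 5; x_2 = 9.5; y_2 = 2; z_2 = 6; h_2 = 3; x_3 = 8; y_3 = 10.5; r_3 = 1; h_3 = 3.5; x_4 = 9.5; y_4 = 2.5; z_4 = 7; w_4 = 2; h_4 = 3; x_5 = 5; y_5 = 6; z_5 = 4.5; r_5 = 2.5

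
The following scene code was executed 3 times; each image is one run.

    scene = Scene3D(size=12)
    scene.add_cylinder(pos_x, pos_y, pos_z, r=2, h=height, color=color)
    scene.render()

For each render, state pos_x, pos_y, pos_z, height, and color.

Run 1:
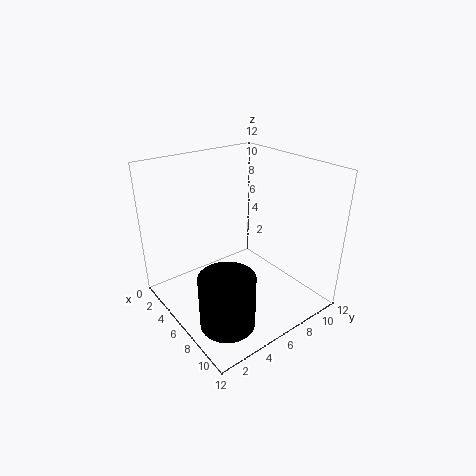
pos_x = 10; pos_y = 2; pos_z = 2; height = 4; color = 'black'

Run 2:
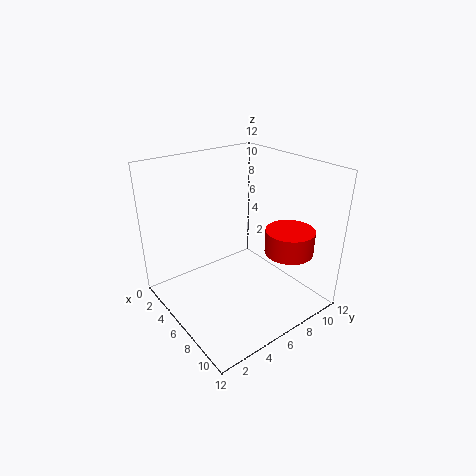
pos_x = 9; pos_y = 9; pos_z = 5; height = 2; color = 'red'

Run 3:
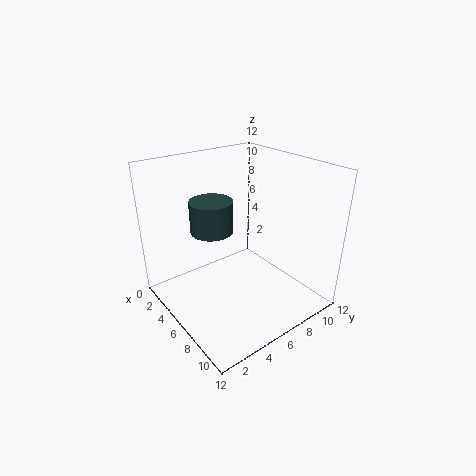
pos_x = 2; pos_y = 6; pos_z = 5; height = 3; color = 'darkslategray'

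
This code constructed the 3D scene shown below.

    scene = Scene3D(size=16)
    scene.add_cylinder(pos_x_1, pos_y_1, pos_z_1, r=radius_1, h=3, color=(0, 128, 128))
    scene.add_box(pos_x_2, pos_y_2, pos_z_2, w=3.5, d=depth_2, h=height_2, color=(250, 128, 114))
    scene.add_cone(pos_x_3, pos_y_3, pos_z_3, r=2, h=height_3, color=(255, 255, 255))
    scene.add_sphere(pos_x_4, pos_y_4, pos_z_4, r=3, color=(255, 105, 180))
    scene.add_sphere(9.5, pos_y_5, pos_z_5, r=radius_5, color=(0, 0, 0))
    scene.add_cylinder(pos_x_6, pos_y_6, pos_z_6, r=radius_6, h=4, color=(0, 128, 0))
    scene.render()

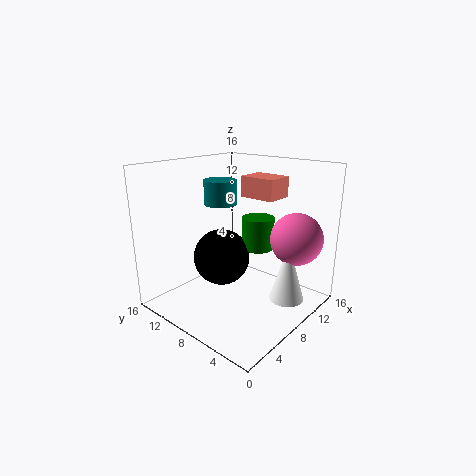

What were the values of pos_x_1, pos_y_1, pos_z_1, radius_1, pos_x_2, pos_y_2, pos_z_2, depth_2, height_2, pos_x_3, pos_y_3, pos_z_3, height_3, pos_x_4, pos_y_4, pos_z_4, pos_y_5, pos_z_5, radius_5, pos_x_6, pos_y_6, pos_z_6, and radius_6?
pos_x_1 = 10.5, pos_y_1 = 13, pos_z_1 = 10.5, radius_1 = 2, pos_x_2 = 12, pos_y_2 = 6.5, pos_z_2 = 11.5, depth_2 = 4.5, height_2 = 2.5, pos_x_3 = 11.5, pos_y_3 = 3.5, pos_z_3 = 0.5, height_3 = 7, pos_x_4 = 13, pos_y_4 = 3.5, pos_z_4 = 7.5, pos_y_5 = 12, pos_z_5 = 4, radius_5 = 3.5, pos_x_6 = 13, pos_y_6 = 9, pos_z_6 = 5, radius_6 = 2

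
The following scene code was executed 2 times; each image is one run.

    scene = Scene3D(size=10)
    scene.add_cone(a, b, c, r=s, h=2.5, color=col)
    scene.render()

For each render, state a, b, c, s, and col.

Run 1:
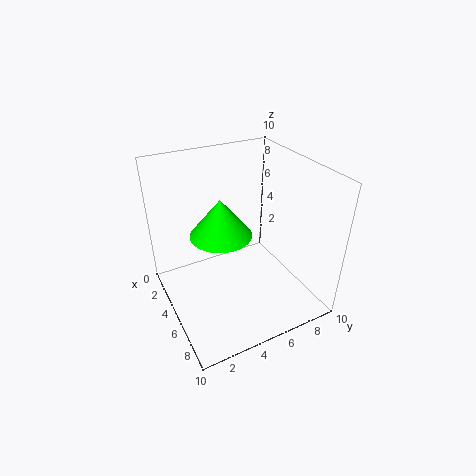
a = 5.5
b = 3.5
c = 6
s = 2
col = 'lime'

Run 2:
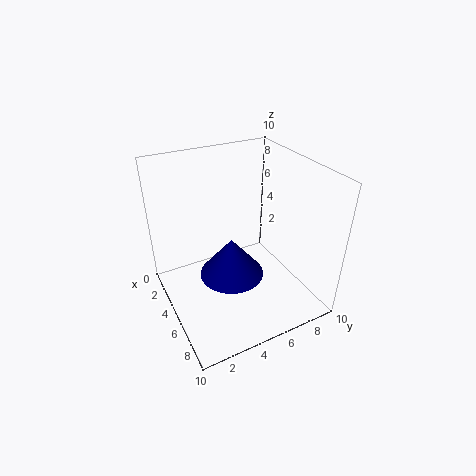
a = 7
b = 3.5
c = 4
s = 2
col = 'navy'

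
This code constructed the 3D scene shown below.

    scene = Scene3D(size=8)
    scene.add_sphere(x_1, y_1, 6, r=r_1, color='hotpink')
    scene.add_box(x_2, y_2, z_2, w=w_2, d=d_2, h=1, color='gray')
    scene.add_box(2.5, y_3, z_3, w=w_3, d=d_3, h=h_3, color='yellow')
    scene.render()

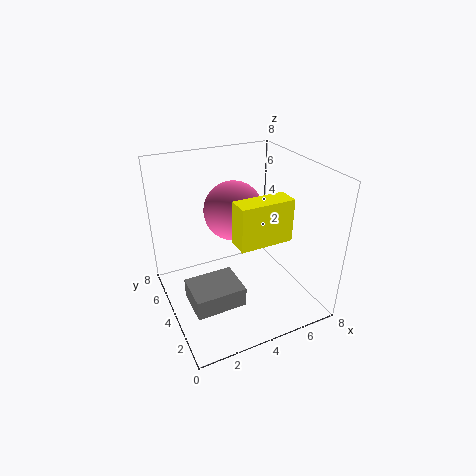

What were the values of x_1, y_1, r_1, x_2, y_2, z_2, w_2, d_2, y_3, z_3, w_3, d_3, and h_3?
x_1 = 3.5; y_1 = 3.5; r_1 = 1.5; x_2 = 0.5; y_2 = 1; z_2 = 2; w_2 = 2.5; d_2 = 2; y_3 = 0.5; z_3 = 5.5; w_3 = 2.5; d_3 = 1; h_3 = 2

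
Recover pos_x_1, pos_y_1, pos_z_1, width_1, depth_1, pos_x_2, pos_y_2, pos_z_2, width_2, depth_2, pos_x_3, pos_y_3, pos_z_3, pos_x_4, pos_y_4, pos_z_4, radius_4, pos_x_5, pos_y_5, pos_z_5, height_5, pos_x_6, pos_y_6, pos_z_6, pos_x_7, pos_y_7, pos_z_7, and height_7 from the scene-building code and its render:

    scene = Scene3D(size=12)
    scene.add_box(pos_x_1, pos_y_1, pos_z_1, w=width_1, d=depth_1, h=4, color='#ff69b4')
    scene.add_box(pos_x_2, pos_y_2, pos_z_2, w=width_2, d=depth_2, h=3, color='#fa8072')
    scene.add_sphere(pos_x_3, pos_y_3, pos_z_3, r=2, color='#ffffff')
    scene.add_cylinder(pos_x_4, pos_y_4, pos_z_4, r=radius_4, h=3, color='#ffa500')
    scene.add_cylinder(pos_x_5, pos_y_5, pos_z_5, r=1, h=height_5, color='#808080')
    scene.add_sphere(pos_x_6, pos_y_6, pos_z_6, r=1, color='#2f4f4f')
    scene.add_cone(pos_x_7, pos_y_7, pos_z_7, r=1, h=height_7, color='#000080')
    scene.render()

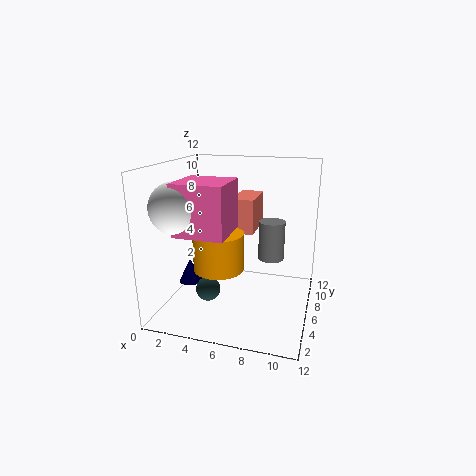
pos_x_1 = 2, pos_y_1 = 2, pos_z_1 = 7, width_1 = 4, depth_1 = 4, pos_x_2 = 5, pos_y_2 = 7, pos_z_2 = 6, width_2 = 2, depth_2 = 4, pos_x_3 = 2, pos_y_3 = 3, pos_z_3 = 9, pos_x_4 = 5, pos_y_4 = 4, pos_z_4 = 4, radius_4 = 2, pos_x_5 = 9, pos_y_5 = 5, pos_z_5 = 5, height_5 = 3, pos_x_6 = 4, pos_y_6 = 4, pos_z_6 = 2, pos_x_7 = 2, pos_y_7 = 5, pos_z_7 = 2, height_7 = 2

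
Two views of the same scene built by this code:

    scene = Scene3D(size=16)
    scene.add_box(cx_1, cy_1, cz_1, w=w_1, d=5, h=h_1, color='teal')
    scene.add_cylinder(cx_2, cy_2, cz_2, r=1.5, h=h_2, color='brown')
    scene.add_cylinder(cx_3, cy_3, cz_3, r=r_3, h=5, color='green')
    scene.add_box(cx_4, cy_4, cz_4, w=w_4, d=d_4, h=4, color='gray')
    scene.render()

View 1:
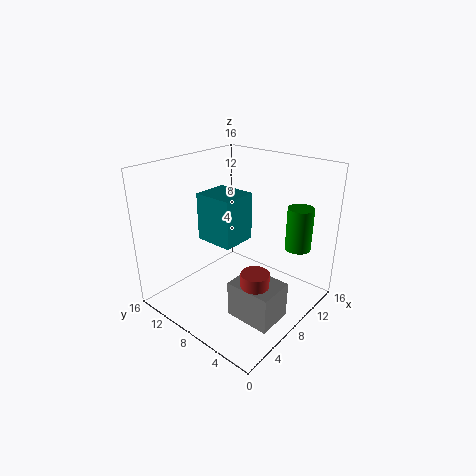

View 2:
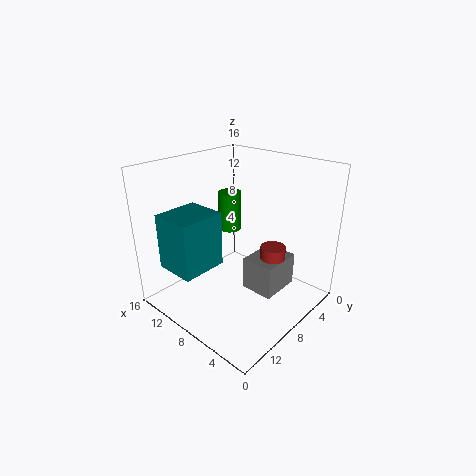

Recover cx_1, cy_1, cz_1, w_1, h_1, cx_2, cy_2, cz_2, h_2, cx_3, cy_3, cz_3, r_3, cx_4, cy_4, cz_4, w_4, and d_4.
cx_1 = 8.5
cy_1 = 10
cz_1 = 5.5
w_1 = 4.5
h_1 = 6
cx_2 = 6
cy_2 = 4
cz_2 = 1.5
h_2 = 4.5
cx_3 = 13.5
cy_3 = 3.5
cz_3 = 6
r_3 = 1.5
cx_4 = 4.5
cy_4 = 1.5
cz_4 = 0.5
w_4 = 4
d_4 = 5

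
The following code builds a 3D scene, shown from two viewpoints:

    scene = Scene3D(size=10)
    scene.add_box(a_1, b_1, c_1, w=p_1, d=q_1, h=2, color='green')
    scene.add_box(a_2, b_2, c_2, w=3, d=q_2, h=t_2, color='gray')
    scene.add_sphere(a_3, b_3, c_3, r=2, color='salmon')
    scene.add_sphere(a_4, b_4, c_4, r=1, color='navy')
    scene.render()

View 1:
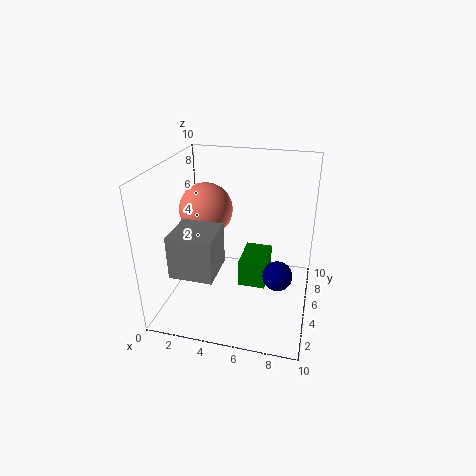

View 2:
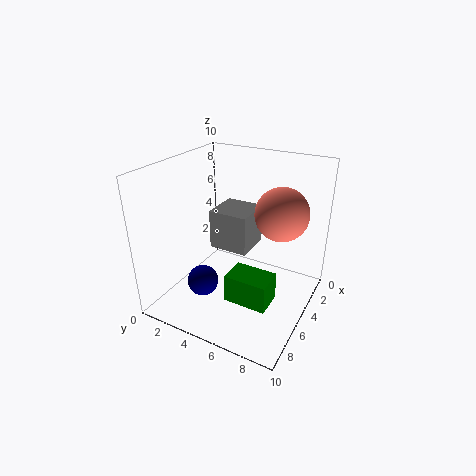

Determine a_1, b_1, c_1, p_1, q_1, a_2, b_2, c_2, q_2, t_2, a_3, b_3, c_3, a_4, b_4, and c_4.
a_1 = 5
b_1 = 5
c_1 = 1
p_1 = 2
q_1 = 3
a_2 = 1
b_2 = 2
c_2 = 3
q_2 = 3
t_2 = 3
a_3 = 2
b_3 = 7
c_3 = 6
a_4 = 8
b_4 = 4
c_4 = 3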